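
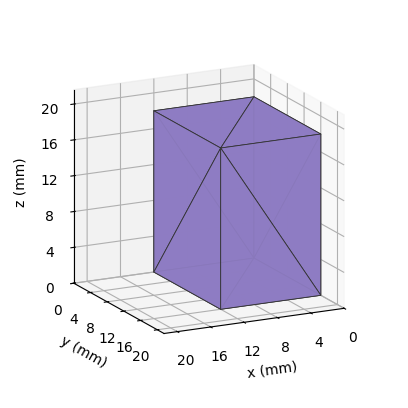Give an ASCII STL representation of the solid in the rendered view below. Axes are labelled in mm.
Reading the render: the shape is a rectangular box, roughly 12 × 16 mm footprint and 18 mm tall (dimensions read to the nearest mm from the axis ticks). For the STL, each face is triangulated and given an outward normal.

solid part
  facet normal 0.0000 0.0000 -1.0000
    outer loop
      vertex 12.0 16.0 0.0
      vertex 12.0 0.0 0.0
      vertex 0.0 0.0 0.0
    endloop
  endfacet
  facet normal 0.0000 0.0000 -1.0000
    outer loop
      vertex 0.0 16.0 0.0
      vertex 12.0 16.0 0.0
      vertex 0.0 0.0 0.0
    endloop
  endfacet
  facet normal 0.0000 0.0000 1.0000
    outer loop
      vertex 0.0 0.0 18.0
      vertex 12.0 0.0 18.0
      vertex 12.0 16.0 18.0
    endloop
  endfacet
  facet normal 0.0000 0.0000 1.0000
    outer loop
      vertex 0.0 0.0 18.0
      vertex 12.0 16.0 18.0
      vertex 0.0 16.0 18.0
    endloop
  endfacet
  facet normal 0.0000 -1.0000 0.0000
    outer loop
      vertex 0.0 0.0 0.0
      vertex 12.0 0.0 0.0
      vertex 12.0 0.0 18.0
    endloop
  endfacet
  facet normal 0.0000 -1.0000 0.0000
    outer loop
      vertex 0.0 0.0 0.0
      vertex 12.0 0.0 18.0
      vertex 0.0 0.0 18.0
    endloop
  endfacet
  facet normal 0.0000 1.0000 0.0000
    outer loop
      vertex 12.0 16.0 18.0
      vertex 12.0 16.0 0.0
      vertex 0.0 16.0 0.0
    endloop
  endfacet
  facet normal 0.0000 1.0000 0.0000
    outer loop
      vertex 0.0 16.0 18.0
      vertex 12.0 16.0 18.0
      vertex 0.0 16.0 0.0
    endloop
  endfacet
  facet normal -1.0000 0.0000 0.0000
    outer loop
      vertex 0.0 16.0 18.0
      vertex 0.0 16.0 0.0
      vertex 0.0 0.0 0.0
    endloop
  endfacet
  facet normal -1.0000 0.0000 0.0000
    outer loop
      vertex 0.0 0.0 18.0
      vertex 0.0 16.0 18.0
      vertex 0.0 0.0 0.0
    endloop
  endfacet
  facet normal 1.0000 0.0000 0.0000
    outer loop
      vertex 12.0 0.0 0.0
      vertex 12.0 16.0 0.0
      vertex 12.0 16.0 18.0
    endloop
  endfacet
  facet normal 1.0000 0.0000 0.0000
    outer loop
      vertex 12.0 0.0 0.0
      vertex 12.0 16.0 18.0
      vertex 12.0 0.0 18.0
    endloop
  endfacet
endsolid part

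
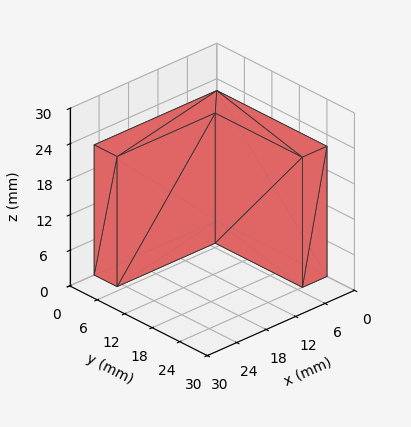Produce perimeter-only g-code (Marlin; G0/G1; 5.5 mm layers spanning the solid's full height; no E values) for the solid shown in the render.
Reading the render: the shape is an L-shaped prism: outer 25 × 24 mm, arm thicknesses ≈ 5 mm (horizontal) and 5 mm (vertical), extruded 22 mm in z (dimensions read to the nearest mm from the axis ticks). For the g-code, the solid's height is divided into equal slices at the stated Δz and each level perimeter traced with G1 moves after a G0 lift.

; perimeter-only toolpath
G21 ; units = mm
G90 ; absolute positioning
G28 ; home
; layer 1
G0 Z5.5
G0 X0.0 Y0.0
G1 X25.0 Y0.0
G1 X25.0 Y5.0
G1 X5.0 Y5.0
G1 X5.0 Y24.0
G1 X0.0 Y24.0
G1 X0.0 Y0.0
; layer 2
G0 Z11.0
G0 X0.0 Y0.0
G1 X25.0 Y0.0
G1 X25.0 Y5.0
G1 X5.0 Y5.0
G1 X5.0 Y24.0
G1 X0.0 Y24.0
G1 X0.0 Y0.0
; layer 3
G0 Z16.5
G0 X0.0 Y0.0
G1 X25.0 Y0.0
G1 X25.0 Y5.0
G1 X5.0 Y5.0
G1 X5.0 Y24.0
G1 X0.0 Y24.0
G1 X0.0 Y0.0
; layer 4
G0 Z22.0
G0 X0.0 Y0.0
G1 X25.0 Y0.0
G1 X25.0 Y5.0
G1 X5.0 Y5.0
G1 X5.0 Y24.0
G1 X0.0 Y24.0
G1 X0.0 Y0.0
M2 ; end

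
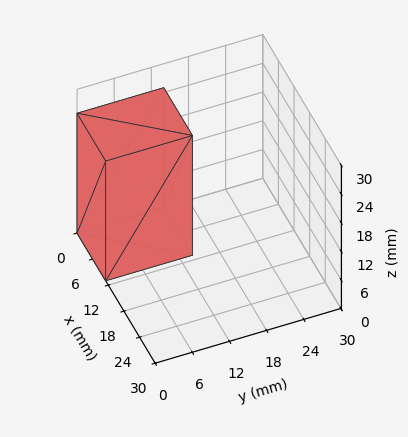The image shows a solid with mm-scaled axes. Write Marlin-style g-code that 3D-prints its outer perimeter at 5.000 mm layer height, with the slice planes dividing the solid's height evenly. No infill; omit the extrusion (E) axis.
Reading the render: the shape is a rectangular box, roughly 11 × 14 mm footprint and 25 mm tall (dimensions read to the nearest mm from the axis ticks). For the g-code, the solid's height is divided into equal slices at the stated Δz and each level perimeter traced with G1 moves after a G0 lift.

; perimeter-only toolpath
G21 ; units = mm
G90 ; absolute positioning
G28 ; home
; layer 1
G0 Z5.000
G0 X0.000 Y0.000
G1 X11.000 Y0.000
G1 X11.000 Y14.000
G1 X0.000 Y14.000
G1 X0.000 Y0.000
; layer 2
G0 Z10.000
G0 X0.000 Y0.000
G1 X11.000 Y0.000
G1 X11.000 Y14.000
G1 X0.000 Y14.000
G1 X0.000 Y0.000
; layer 3
G0 Z15.000
G0 X0.000 Y0.000
G1 X11.000 Y0.000
G1 X11.000 Y14.000
G1 X0.000 Y14.000
G1 X0.000 Y0.000
; layer 4
G0 Z20.000
G0 X0.000 Y0.000
G1 X11.000 Y0.000
G1 X11.000 Y14.000
G1 X0.000 Y14.000
G1 X0.000 Y0.000
; layer 5
G0 Z25.000
G0 X0.000 Y0.000
G1 X11.000 Y0.000
G1 X11.000 Y14.000
G1 X0.000 Y14.000
G1 X0.000 Y0.000
M2 ; end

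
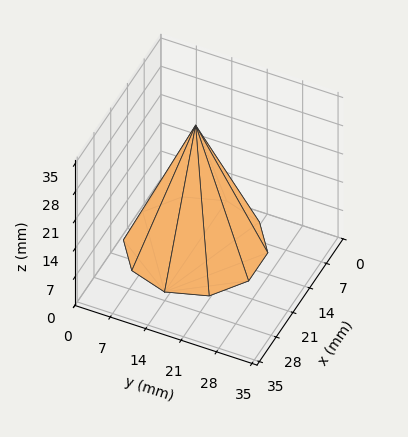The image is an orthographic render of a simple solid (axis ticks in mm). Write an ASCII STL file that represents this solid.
Reading the render: the shape is a regular 10-sided pyramid, base circumscribed radius ≈ 13 mm, apex at z ≈ 30 mm (dimensions read to the nearest mm from the axis ticks). For the STL, each face is triangulated and given an outward normal.

solid part
  facet normal 0.0000 0.0000 -1.0000
    outer loop
      vertex 17.017 25.364 0.000
      vertex 23.517 20.641 0.000
      vertex 26.000 13.000 0.000
    endloop
  endfacet
  facet normal 0.0000 0.0000 -1.0000
    outer loop
      vertex 8.983 25.364 0.000
      vertex 17.017 25.364 0.000
      vertex 26.000 13.000 0.000
    endloop
  endfacet
  facet normal 0.0000 0.0000 -1.0000
    outer loop
      vertex 2.483 20.641 0.000
      vertex 8.983 25.364 0.000
      vertex 26.000 13.000 0.000
    endloop
  endfacet
  facet normal 0.0000 0.0000 -1.0000
    outer loop
      vertex 0.000 13.000 0.000
      vertex 2.483 20.641 0.000
      vertex 26.000 13.000 0.000
    endloop
  endfacet
  facet normal 0.0000 0.0000 -1.0000
    outer loop
      vertex 2.483 5.359 0.000
      vertex 0.000 13.000 0.000
      vertex 26.000 13.000 0.000
    endloop
  endfacet
  facet normal 0.0000 0.0000 -1.0000
    outer loop
      vertex 8.983 0.636 0.000
      vertex 2.483 5.359 0.000
      vertex 26.000 13.000 0.000
    endloop
  endfacet
  facet normal 0.0000 0.0000 -1.0000
    outer loop
      vertex 17.017 0.636 0.000
      vertex 8.983 0.636 0.000
      vertex 26.000 13.000 0.000
    endloop
  endfacet
  facet normal 0.0000 0.0000 -1.0000
    outer loop
      vertex 23.517 5.359 0.000
      vertex 17.017 0.636 0.000
      vertex 26.000 13.000 0.000
    endloop
  endfacet
  facet normal 0.8793 0.2857 0.3810
    outer loop
      vertex 26.000 13.000 0.000
      vertex 23.517 20.641 0.000
      vertex 13.000 13.000 30.000
    endloop
  endfacet
  facet normal 0.5435 0.7480 0.3810
    outer loop
      vertex 23.517 20.641 0.000
      vertex 17.017 25.364 0.000
      vertex 13.000 13.000 30.000
    endloop
  endfacet
  facet normal 0.0000 0.9246 0.3810
    outer loop
      vertex 17.017 25.364 0.000
      vertex 8.983 25.364 0.000
      vertex 13.000 13.000 30.000
    endloop
  endfacet
  facet normal -0.5435 0.7480 0.3810
    outer loop
      vertex 8.983 25.364 0.000
      vertex 2.483 20.641 0.000
      vertex 13.000 13.000 30.000
    endloop
  endfacet
  facet normal -0.8793 0.2857 0.3810
    outer loop
      vertex 2.483 20.641 0.000
      vertex 0.000 13.000 0.000
      vertex 13.000 13.000 30.000
    endloop
  endfacet
  facet normal -0.8793 -0.2857 0.3810
    outer loop
      vertex 0.000 13.000 0.000
      vertex 2.483 5.359 0.000
      vertex 13.000 13.000 30.000
    endloop
  endfacet
  facet normal -0.5435 -0.7480 0.3810
    outer loop
      vertex 2.483 5.359 0.000
      vertex 8.983 0.636 0.000
      vertex 13.000 13.000 30.000
    endloop
  endfacet
  facet normal 0.0000 -0.9246 0.3810
    outer loop
      vertex 8.983 0.636 0.000
      vertex 17.017 0.636 0.000
      vertex 13.000 13.000 30.000
    endloop
  endfacet
  facet normal 0.5435 -0.7480 0.3810
    outer loop
      vertex 17.017 0.636 0.000
      vertex 23.517 5.359 0.000
      vertex 13.000 13.000 30.000
    endloop
  endfacet
  facet normal 0.8793 -0.2857 0.3810
    outer loop
      vertex 23.517 5.359 0.000
      vertex 26.000 13.000 0.000
      vertex 13.000 13.000 30.000
    endloop
  endfacet
endsolid part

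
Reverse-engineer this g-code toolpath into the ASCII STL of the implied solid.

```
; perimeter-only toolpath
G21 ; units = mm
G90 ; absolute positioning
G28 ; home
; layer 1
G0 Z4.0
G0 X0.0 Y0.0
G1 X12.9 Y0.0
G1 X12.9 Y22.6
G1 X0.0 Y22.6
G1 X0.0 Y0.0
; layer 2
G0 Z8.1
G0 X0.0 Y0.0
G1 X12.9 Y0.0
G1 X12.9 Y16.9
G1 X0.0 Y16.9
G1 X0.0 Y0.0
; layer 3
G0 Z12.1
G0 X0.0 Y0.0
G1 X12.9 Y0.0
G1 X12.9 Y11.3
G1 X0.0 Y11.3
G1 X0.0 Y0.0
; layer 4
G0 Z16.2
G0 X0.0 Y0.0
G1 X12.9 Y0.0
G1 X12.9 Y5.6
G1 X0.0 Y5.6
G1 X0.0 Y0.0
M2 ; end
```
solid part
  facet normal 0.0000 0.0000 -1.0000
    outer loop
      vertex 12.9 28.2 0.0
      vertex 12.9 0.0 0.0
      vertex 0.0 0.0 0.0
    endloop
  endfacet
  facet normal 0.0000 0.0000 -1.0000
    outer loop
      vertex 0.0 28.2 0.0
      vertex 12.9 28.2 0.0
      vertex 0.0 0.0 0.0
    endloop
  endfacet
  facet normal 0.0000 -1.0000 0.0000
    outer loop
      vertex 0.0 0.0 0.0
      vertex 12.9 0.0 0.0
      vertex 12.9 0.0 20.2
    endloop
  endfacet
  facet normal 0.0000 -1.0000 0.0000
    outer loop
      vertex 0.0 0.0 0.0
      vertex 12.9 0.0 20.2
      vertex 0.0 0.0 20.2
    endloop
  endfacet
  facet normal 0.0000 0.5823 0.8130
    outer loop
      vertex 0.0 0.0 20.2
      vertex 12.9 0.0 20.2
      vertex 12.9 28.2 0.0
    endloop
  endfacet
  facet normal 0.0000 0.5823 0.8130
    outer loop
      vertex 0.0 0.0 20.2
      vertex 12.9 28.2 0.0
      vertex 0.0 28.2 0.0
    endloop
  endfacet
  facet normal -1.0000 0.0000 0.0000
    outer loop
      vertex 0.0 0.0 20.2
      vertex 0.0 28.2 0.0
      vertex 0.0 0.0 0.0
    endloop
  endfacet
  facet normal 1.0000 0.0000 0.0000
    outer loop
      vertex 12.9 0.0 0.0
      vertex 12.9 28.2 0.0
      vertex 12.9 0.0 20.2
    endloop
  endfacet
endsolid part

The G0 Z moves step by Δz≈4.0 mm. The G1 loops shrink linearly with z, so the solid tapers from its base footprint up to z≈20.2. Closing with a flat bottom cap and the tapered top and triangulating gives 8 facets — a wedge (ramp): 12.9 × 28.2 mm base, rising to 20.2 mm along the y=0 edge and sloping linearly to z=0 at y=28.2.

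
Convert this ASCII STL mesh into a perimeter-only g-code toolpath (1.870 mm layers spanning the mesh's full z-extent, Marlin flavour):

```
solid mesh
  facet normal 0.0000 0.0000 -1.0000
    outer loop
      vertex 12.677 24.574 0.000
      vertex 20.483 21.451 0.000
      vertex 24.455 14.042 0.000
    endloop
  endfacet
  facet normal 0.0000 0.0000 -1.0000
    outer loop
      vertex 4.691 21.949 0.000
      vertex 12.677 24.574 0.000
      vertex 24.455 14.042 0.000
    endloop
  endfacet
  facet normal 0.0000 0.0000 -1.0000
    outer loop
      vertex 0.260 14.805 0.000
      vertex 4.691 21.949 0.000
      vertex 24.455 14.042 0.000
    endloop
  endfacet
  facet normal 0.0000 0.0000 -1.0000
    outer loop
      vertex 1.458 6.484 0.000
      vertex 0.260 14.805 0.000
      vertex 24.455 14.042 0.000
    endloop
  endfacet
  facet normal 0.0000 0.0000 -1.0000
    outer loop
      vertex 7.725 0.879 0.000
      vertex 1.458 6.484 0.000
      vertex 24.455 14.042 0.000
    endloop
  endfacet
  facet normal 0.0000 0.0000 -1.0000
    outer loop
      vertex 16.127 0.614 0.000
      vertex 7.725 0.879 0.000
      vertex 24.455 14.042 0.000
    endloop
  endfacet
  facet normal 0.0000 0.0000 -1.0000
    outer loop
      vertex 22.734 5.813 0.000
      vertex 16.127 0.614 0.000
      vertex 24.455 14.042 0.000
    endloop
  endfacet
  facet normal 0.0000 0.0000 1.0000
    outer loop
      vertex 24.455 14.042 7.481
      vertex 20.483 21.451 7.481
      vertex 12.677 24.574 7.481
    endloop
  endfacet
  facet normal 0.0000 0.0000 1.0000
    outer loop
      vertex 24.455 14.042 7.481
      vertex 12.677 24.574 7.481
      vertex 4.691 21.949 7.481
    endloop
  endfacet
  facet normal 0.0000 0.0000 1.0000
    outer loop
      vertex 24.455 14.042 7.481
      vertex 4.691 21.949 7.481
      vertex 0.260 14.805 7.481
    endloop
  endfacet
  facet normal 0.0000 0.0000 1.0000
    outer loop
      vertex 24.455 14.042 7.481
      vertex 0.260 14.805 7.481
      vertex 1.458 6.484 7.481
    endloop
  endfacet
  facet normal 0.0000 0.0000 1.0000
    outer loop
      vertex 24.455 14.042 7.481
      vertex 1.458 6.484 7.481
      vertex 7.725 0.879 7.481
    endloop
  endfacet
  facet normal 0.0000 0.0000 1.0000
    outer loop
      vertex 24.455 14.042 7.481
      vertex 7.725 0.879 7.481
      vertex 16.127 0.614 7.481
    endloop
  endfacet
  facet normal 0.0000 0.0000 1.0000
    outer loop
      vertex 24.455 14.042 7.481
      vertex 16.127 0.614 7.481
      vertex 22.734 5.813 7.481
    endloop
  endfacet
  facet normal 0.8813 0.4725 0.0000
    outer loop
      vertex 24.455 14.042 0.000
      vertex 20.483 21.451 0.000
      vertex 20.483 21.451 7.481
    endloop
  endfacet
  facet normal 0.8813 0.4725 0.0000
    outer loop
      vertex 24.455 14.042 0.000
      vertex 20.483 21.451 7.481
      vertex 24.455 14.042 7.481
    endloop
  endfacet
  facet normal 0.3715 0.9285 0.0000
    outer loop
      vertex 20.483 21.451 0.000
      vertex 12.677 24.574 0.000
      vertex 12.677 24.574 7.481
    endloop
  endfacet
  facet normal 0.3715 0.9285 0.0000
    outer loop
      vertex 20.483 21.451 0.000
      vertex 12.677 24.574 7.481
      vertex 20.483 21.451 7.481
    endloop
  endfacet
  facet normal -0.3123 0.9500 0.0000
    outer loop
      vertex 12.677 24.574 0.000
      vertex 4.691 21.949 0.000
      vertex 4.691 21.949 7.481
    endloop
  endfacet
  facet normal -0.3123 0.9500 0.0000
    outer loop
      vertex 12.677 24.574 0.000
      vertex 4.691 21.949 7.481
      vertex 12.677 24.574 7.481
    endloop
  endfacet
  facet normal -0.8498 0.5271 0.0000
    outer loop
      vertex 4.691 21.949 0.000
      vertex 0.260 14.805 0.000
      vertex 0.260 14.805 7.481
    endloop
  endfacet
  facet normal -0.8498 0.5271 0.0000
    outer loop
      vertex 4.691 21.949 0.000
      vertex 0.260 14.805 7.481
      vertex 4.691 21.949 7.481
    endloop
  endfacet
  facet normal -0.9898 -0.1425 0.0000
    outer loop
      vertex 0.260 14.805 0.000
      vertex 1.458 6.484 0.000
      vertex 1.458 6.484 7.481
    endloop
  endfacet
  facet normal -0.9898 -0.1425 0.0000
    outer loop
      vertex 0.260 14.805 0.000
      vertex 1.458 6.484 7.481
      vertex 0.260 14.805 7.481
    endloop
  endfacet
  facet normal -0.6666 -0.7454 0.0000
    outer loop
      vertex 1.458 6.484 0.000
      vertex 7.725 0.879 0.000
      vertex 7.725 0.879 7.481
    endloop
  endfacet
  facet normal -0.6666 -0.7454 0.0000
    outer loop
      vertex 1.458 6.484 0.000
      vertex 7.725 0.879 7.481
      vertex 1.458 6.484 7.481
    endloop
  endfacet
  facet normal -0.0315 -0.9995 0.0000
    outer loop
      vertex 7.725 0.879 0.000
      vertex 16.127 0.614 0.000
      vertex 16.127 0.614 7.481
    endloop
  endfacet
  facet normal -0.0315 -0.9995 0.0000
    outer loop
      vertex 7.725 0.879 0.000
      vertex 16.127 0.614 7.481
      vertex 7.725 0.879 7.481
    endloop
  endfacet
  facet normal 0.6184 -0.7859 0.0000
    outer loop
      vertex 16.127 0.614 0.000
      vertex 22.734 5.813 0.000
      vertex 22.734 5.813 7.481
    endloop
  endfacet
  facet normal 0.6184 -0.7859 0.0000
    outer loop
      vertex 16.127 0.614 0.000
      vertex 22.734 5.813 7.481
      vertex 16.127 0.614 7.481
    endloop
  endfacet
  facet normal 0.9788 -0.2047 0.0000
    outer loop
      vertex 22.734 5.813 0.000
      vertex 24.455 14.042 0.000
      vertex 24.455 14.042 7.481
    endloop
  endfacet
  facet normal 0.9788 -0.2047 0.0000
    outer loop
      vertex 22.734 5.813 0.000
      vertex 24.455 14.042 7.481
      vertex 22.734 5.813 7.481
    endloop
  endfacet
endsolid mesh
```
; perimeter-only toolpath
G21 ; units = mm
G90 ; absolute positioning
G28 ; home
; layer 1
G0 Z1.870
G0 X24.455 Y14.042
G1 X20.483 Y21.451
G1 X12.677 Y24.574
G1 X4.691 Y21.949
G1 X0.260 Y14.805
G1 X1.458 Y6.484
G1 X7.725 Y0.879
G1 X16.127 Y0.614
G1 X22.734 Y5.813
G1 X24.455 Y14.042
; layer 2
G0 Z3.740
G0 X24.455 Y14.042
G1 X20.483 Y21.451
G1 X12.677 Y24.574
G1 X4.691 Y21.949
G1 X0.260 Y14.805
G1 X1.458 Y6.484
G1 X7.725 Y0.879
G1 X16.127 Y0.614
G1 X22.734 Y5.813
G1 X24.455 Y14.042
; layer 3
G0 Z5.611
G0 X24.455 Y14.042
G1 X20.483 Y21.451
G1 X12.677 Y24.574
G1 X4.691 Y21.949
G1 X0.260 Y14.805
G1 X1.458 Y6.484
G1 X7.725 Y0.879
G1 X16.127 Y0.614
G1 X22.734 Y5.813
G1 X24.455 Y14.042
; layer 4
G0 Z7.481
G0 X24.455 Y14.042
G1 X20.483 Y21.451
G1 X12.677 Y24.574
G1 X4.691 Y21.949
G1 X0.260 Y14.805
G1 X1.458 Y6.484
G1 X7.725 Y0.879
G1 X16.127 Y0.614
G1 X22.734 Y5.813
G1 X24.455 Y14.042
M2 ; end

The solid is a regular 9-sided prism (a cylinder approximated with 9 flat sides), circumscribed radius ≈ 12.3 mm, height ≈ 7.48 mm. Slicing at Δz = 1.870 mm — 4 equal slices spanning the solid's height, so layer i sits at z = i·h/4 — gives 4 non-empty perimeters. Each is a 9-segment closed polygon; G0 lifts to the layer z and rapids to the start vertex, then G1 traces the edges.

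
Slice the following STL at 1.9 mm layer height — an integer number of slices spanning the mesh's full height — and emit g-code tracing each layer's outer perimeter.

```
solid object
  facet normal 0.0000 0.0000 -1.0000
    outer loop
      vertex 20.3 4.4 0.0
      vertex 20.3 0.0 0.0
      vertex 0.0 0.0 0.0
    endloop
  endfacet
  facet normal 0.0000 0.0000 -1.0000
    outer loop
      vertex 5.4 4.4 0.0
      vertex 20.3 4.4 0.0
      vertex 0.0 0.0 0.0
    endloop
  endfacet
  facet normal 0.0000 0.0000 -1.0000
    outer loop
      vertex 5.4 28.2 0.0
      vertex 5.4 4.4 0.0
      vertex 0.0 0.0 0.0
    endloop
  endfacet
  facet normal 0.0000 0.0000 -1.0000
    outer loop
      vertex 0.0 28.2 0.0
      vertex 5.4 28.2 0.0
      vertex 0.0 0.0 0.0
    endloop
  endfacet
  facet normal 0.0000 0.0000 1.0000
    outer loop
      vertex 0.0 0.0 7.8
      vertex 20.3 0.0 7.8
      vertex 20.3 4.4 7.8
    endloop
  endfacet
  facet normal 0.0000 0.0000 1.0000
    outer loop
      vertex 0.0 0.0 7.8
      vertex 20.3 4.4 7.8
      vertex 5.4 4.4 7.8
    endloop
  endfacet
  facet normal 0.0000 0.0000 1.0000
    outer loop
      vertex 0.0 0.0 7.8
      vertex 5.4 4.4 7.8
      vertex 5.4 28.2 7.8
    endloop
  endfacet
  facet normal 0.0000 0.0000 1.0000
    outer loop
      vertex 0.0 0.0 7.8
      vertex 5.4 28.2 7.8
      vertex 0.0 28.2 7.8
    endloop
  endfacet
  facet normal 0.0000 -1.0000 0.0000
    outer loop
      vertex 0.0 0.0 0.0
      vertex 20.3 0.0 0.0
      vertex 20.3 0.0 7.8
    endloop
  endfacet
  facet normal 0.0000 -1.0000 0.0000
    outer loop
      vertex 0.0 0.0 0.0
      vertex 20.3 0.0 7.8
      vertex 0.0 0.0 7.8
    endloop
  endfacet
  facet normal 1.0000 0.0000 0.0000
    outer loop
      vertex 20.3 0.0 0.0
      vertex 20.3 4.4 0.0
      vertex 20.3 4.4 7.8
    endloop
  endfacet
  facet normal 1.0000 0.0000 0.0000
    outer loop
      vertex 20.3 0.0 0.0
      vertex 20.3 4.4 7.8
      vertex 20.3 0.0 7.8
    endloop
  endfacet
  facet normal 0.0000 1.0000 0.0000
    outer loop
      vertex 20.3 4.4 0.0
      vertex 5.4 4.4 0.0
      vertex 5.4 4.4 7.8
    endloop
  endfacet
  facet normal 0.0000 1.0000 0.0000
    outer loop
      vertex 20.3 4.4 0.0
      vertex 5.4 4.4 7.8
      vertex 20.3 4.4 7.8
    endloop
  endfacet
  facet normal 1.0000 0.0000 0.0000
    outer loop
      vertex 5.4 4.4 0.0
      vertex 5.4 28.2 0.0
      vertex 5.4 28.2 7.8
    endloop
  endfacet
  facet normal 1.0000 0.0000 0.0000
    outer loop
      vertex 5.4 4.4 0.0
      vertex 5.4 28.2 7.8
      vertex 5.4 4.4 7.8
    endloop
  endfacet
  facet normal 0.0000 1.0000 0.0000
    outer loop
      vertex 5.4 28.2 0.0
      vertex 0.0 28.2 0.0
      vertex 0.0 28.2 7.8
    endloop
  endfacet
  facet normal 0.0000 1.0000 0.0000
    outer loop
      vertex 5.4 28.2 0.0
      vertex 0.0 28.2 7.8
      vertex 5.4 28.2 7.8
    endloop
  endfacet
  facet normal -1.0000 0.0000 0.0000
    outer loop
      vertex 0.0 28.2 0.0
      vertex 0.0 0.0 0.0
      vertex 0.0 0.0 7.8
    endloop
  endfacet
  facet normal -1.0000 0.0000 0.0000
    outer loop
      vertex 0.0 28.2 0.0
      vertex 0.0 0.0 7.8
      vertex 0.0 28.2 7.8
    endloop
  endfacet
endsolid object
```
; perimeter-only toolpath
G21 ; units = mm
G90 ; absolute positioning
G28 ; home
; layer 1
G0 Z1.9
G0 X0.0 Y0.0
G1 X20.3 Y0.0
G1 X20.3 Y4.4
G1 X5.4 Y4.4
G1 X5.4 Y28.2
G1 X0.0 Y28.2
G1 X0.0 Y0.0
; layer 2
G0 Z3.9
G0 X0.0 Y0.0
G1 X20.3 Y0.0
G1 X20.3 Y4.4
G1 X5.4 Y4.4
G1 X5.4 Y28.2
G1 X0.0 Y28.2
G1 X0.0 Y0.0
; layer 3
G0 Z5.8
G0 X0.0 Y0.0
G1 X20.3 Y0.0
G1 X20.3 Y4.4
G1 X5.4 Y4.4
G1 X5.4 Y28.2
G1 X0.0 Y28.2
G1 X0.0 Y0.0
; layer 4
G0 Z7.8
G0 X0.0 Y0.0
G1 X20.3 Y0.0
G1 X20.3 Y4.4
G1 X5.4 Y4.4
G1 X5.4 Y28.2
G1 X0.0 Y28.2
G1 X0.0 Y0.0
M2 ; end

The solid is an L-shaped prism: outer 20.3 × 28.2 mm, arm thicknesses ≈ 4.4 mm (horizontal) and 5.4 mm (vertical), extruded 7.8 mm in z. Slicing at Δz = 1.9 mm — 4 equal slices spanning the solid's height, so layer i sits at z = i·h/4 — gives 4 non-empty perimeters. Each is a 6-segment closed polygon; G0 lifts to the layer z and rapids to the start vertex, then G1 traces the edges.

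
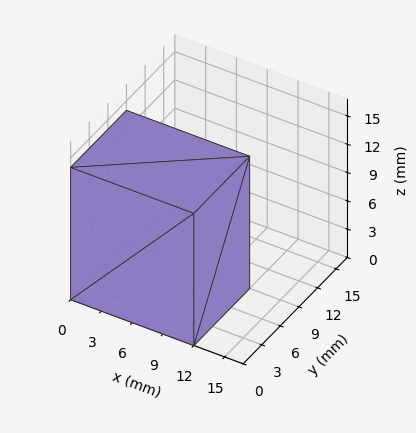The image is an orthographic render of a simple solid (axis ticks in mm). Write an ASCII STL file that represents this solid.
Reading the render: the shape is a rectangular box, roughly 12 × 9 mm footprint and 14 mm tall (dimensions read to the nearest mm from the axis ticks). For the STL, each face is triangulated and given an outward normal.

solid part
  facet normal 0.0000 0.0000 -1.0000
    outer loop
      vertex 12.000 9.000 0.000
      vertex 12.000 0.000 0.000
      vertex 0.000 0.000 0.000
    endloop
  endfacet
  facet normal 0.0000 0.0000 -1.0000
    outer loop
      vertex 0.000 9.000 0.000
      vertex 12.000 9.000 0.000
      vertex 0.000 0.000 0.000
    endloop
  endfacet
  facet normal 0.0000 0.0000 1.0000
    outer loop
      vertex 0.000 0.000 14.000
      vertex 12.000 0.000 14.000
      vertex 12.000 9.000 14.000
    endloop
  endfacet
  facet normal 0.0000 0.0000 1.0000
    outer loop
      vertex 0.000 0.000 14.000
      vertex 12.000 9.000 14.000
      vertex 0.000 9.000 14.000
    endloop
  endfacet
  facet normal 0.0000 -1.0000 0.0000
    outer loop
      vertex 0.000 0.000 0.000
      vertex 12.000 0.000 0.000
      vertex 12.000 0.000 14.000
    endloop
  endfacet
  facet normal 0.0000 -1.0000 0.0000
    outer loop
      vertex 0.000 0.000 0.000
      vertex 12.000 0.000 14.000
      vertex 0.000 0.000 14.000
    endloop
  endfacet
  facet normal 0.0000 1.0000 0.0000
    outer loop
      vertex 12.000 9.000 14.000
      vertex 12.000 9.000 0.000
      vertex 0.000 9.000 0.000
    endloop
  endfacet
  facet normal 0.0000 1.0000 0.0000
    outer loop
      vertex 0.000 9.000 14.000
      vertex 12.000 9.000 14.000
      vertex 0.000 9.000 0.000
    endloop
  endfacet
  facet normal -1.0000 0.0000 0.0000
    outer loop
      vertex 0.000 9.000 14.000
      vertex 0.000 9.000 0.000
      vertex 0.000 0.000 0.000
    endloop
  endfacet
  facet normal -1.0000 0.0000 0.0000
    outer loop
      vertex 0.000 0.000 14.000
      vertex 0.000 9.000 14.000
      vertex 0.000 0.000 0.000
    endloop
  endfacet
  facet normal 1.0000 0.0000 0.0000
    outer loop
      vertex 12.000 0.000 0.000
      vertex 12.000 9.000 0.000
      vertex 12.000 9.000 14.000
    endloop
  endfacet
  facet normal 1.0000 0.0000 0.0000
    outer loop
      vertex 12.000 0.000 0.000
      vertex 12.000 9.000 14.000
      vertex 12.000 0.000 14.000
    endloop
  endfacet
endsolid part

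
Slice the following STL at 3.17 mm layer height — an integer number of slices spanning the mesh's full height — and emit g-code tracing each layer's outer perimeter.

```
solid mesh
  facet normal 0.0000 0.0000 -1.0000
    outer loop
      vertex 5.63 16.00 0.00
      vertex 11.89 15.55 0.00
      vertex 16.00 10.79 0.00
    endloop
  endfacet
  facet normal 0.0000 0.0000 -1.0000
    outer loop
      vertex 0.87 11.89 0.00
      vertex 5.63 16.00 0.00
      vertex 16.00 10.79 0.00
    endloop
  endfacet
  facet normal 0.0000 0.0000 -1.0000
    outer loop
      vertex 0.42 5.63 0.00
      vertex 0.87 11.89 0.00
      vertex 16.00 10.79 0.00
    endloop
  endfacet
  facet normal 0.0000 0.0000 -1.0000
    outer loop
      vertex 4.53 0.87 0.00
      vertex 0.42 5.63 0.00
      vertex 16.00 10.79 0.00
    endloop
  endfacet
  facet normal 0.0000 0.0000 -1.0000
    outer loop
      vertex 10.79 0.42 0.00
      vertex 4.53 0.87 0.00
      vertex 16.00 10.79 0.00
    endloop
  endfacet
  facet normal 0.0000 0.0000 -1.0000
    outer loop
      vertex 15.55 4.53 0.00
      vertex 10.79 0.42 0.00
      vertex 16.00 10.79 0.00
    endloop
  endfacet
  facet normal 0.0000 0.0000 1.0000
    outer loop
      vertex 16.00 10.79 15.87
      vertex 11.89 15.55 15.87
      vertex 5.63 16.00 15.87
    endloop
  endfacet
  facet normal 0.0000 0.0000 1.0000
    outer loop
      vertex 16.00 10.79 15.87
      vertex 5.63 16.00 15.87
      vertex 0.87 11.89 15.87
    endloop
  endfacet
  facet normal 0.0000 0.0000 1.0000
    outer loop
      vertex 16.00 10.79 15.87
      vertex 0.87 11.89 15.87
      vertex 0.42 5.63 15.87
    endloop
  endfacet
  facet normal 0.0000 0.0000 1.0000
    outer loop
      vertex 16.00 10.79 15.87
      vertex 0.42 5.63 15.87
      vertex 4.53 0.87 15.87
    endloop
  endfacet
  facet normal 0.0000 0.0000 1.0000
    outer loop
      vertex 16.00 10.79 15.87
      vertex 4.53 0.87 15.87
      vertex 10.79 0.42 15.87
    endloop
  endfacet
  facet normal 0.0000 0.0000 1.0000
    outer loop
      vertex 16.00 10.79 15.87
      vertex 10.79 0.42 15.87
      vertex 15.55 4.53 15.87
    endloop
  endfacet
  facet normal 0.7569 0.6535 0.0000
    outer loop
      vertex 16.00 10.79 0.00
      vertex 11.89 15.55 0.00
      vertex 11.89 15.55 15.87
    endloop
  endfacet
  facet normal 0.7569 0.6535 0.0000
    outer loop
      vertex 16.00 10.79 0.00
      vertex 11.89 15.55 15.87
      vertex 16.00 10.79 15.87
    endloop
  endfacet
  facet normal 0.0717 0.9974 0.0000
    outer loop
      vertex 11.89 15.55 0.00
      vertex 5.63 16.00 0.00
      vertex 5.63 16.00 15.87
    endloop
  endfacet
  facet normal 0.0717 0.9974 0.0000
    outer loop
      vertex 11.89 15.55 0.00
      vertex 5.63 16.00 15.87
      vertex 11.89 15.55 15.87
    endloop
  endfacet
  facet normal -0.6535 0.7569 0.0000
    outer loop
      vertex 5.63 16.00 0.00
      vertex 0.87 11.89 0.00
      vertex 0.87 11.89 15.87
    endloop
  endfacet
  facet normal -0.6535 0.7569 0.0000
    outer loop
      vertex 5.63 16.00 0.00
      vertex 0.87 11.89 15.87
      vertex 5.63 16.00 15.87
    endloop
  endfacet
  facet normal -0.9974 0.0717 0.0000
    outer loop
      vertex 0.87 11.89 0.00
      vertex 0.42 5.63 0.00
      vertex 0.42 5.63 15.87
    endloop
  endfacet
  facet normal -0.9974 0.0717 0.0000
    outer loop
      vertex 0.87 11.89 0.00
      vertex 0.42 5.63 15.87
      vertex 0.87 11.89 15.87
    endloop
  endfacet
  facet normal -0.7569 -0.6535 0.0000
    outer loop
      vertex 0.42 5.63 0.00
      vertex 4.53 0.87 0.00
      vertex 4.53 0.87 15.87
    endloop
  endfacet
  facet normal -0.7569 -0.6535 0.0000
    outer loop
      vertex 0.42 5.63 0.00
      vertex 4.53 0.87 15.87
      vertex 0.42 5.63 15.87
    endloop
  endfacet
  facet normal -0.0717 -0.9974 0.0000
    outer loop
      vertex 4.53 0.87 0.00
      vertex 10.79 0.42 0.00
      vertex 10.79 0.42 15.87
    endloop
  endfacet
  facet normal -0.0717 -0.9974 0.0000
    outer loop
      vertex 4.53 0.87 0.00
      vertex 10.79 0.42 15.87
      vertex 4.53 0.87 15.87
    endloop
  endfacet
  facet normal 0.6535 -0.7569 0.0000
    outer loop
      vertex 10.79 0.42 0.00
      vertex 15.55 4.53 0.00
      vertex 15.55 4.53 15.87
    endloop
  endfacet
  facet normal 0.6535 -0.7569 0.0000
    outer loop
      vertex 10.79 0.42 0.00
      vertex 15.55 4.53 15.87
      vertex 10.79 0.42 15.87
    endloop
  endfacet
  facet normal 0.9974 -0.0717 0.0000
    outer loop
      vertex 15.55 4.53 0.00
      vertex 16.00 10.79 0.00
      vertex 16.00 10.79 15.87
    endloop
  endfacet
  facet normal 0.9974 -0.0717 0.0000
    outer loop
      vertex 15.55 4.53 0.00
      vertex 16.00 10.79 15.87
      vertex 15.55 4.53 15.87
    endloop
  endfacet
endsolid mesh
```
; perimeter-only toolpath
G21 ; units = mm
G90 ; absolute positioning
G28 ; home
; layer 1
G0 Z3.17
G0 X16.00 Y10.79
G1 X11.89 Y15.55
G1 X5.63 Y16.00
G1 X0.87 Y11.89
G1 X0.42 Y5.63
G1 X4.53 Y0.87
G1 X10.79 Y0.42
G1 X15.55 Y4.53
G1 X16.00 Y10.79
; layer 2
G0 Z6.35
G0 X16.00 Y10.79
G1 X11.89 Y15.55
G1 X5.63 Y16.00
G1 X0.87 Y11.89
G1 X0.42 Y5.63
G1 X4.53 Y0.87
G1 X10.79 Y0.42
G1 X15.55 Y4.53
G1 X16.00 Y10.79
; layer 3
G0 Z9.52
G0 X16.00 Y10.79
G1 X11.89 Y15.55
G1 X5.63 Y16.00
G1 X0.87 Y11.89
G1 X0.42 Y5.63
G1 X4.53 Y0.87
G1 X10.79 Y0.42
G1 X15.55 Y4.53
G1 X16.00 Y10.79
; layer 4
G0 Z12.70
G0 X16.00 Y10.79
G1 X11.89 Y15.55
G1 X5.63 Y16.00
G1 X0.87 Y11.89
G1 X0.42 Y5.63
G1 X4.53 Y0.87
G1 X10.79 Y0.42
G1 X15.55 Y4.53
G1 X16.00 Y10.79
; layer 5
G0 Z15.87
G0 X16.00 Y10.79
G1 X11.89 Y15.55
G1 X5.63 Y16.00
G1 X0.87 Y11.89
G1 X0.42 Y5.63
G1 X4.53 Y0.87
G1 X10.79 Y0.42
G1 X15.55 Y4.53
G1 X16.00 Y10.79
M2 ; end

The solid is a regular 8-sided prism (a cylinder approximated with 8 flat sides), circumscribed radius ≈ 8.21 mm, height ≈ 15.9 mm. Slicing at Δz = 3.17 mm — 5 equal slices spanning the solid's height, so layer i sits at z = i·h/5 — gives 5 non-empty perimeters. Each is a 8-segment closed polygon; G0 lifts to the layer z and rapids to the start vertex, then G1 traces the edges.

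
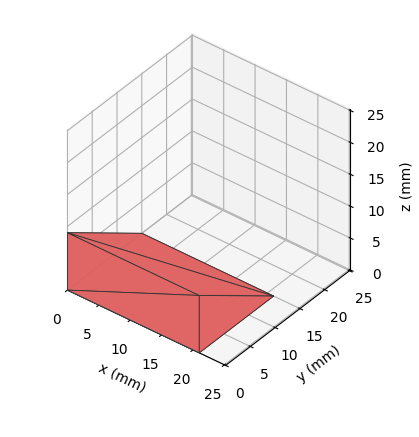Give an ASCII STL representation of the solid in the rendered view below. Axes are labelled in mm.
Reading the render: the shape is a wedge (ramp): 21 × 15 mm base, rising to 9 mm along the y=0 edge and sloping linearly to z=0 at y=15 (dimensions read to the nearest mm from the axis ticks). For the STL, each face is triangulated and given an outward normal.

solid part
  facet normal 0.0000 0.0000 -1.0000
    outer loop
      vertex 21.000 15.000 0.000
      vertex 21.000 0.000 0.000
      vertex 0.000 0.000 0.000
    endloop
  endfacet
  facet normal 0.0000 0.0000 -1.0000
    outer loop
      vertex 0.000 15.000 0.000
      vertex 21.000 15.000 0.000
      vertex 0.000 0.000 0.000
    endloop
  endfacet
  facet normal 0.0000 -1.0000 0.0000
    outer loop
      vertex 0.000 0.000 0.000
      vertex 21.000 0.000 0.000
      vertex 21.000 0.000 9.000
    endloop
  endfacet
  facet normal 0.0000 -1.0000 0.0000
    outer loop
      vertex 0.000 0.000 0.000
      vertex 21.000 0.000 9.000
      vertex 0.000 0.000 9.000
    endloop
  endfacet
  facet normal 0.0000 0.5145 0.8575
    outer loop
      vertex 0.000 0.000 9.000
      vertex 21.000 0.000 9.000
      vertex 21.000 15.000 0.000
    endloop
  endfacet
  facet normal 0.0000 0.5145 0.8575
    outer loop
      vertex 0.000 0.000 9.000
      vertex 21.000 15.000 0.000
      vertex 0.000 15.000 0.000
    endloop
  endfacet
  facet normal -1.0000 0.0000 0.0000
    outer loop
      vertex 0.000 0.000 9.000
      vertex 0.000 15.000 0.000
      vertex 0.000 0.000 0.000
    endloop
  endfacet
  facet normal 1.0000 0.0000 0.0000
    outer loop
      vertex 21.000 0.000 0.000
      vertex 21.000 15.000 0.000
      vertex 21.000 0.000 9.000
    endloop
  endfacet
endsolid part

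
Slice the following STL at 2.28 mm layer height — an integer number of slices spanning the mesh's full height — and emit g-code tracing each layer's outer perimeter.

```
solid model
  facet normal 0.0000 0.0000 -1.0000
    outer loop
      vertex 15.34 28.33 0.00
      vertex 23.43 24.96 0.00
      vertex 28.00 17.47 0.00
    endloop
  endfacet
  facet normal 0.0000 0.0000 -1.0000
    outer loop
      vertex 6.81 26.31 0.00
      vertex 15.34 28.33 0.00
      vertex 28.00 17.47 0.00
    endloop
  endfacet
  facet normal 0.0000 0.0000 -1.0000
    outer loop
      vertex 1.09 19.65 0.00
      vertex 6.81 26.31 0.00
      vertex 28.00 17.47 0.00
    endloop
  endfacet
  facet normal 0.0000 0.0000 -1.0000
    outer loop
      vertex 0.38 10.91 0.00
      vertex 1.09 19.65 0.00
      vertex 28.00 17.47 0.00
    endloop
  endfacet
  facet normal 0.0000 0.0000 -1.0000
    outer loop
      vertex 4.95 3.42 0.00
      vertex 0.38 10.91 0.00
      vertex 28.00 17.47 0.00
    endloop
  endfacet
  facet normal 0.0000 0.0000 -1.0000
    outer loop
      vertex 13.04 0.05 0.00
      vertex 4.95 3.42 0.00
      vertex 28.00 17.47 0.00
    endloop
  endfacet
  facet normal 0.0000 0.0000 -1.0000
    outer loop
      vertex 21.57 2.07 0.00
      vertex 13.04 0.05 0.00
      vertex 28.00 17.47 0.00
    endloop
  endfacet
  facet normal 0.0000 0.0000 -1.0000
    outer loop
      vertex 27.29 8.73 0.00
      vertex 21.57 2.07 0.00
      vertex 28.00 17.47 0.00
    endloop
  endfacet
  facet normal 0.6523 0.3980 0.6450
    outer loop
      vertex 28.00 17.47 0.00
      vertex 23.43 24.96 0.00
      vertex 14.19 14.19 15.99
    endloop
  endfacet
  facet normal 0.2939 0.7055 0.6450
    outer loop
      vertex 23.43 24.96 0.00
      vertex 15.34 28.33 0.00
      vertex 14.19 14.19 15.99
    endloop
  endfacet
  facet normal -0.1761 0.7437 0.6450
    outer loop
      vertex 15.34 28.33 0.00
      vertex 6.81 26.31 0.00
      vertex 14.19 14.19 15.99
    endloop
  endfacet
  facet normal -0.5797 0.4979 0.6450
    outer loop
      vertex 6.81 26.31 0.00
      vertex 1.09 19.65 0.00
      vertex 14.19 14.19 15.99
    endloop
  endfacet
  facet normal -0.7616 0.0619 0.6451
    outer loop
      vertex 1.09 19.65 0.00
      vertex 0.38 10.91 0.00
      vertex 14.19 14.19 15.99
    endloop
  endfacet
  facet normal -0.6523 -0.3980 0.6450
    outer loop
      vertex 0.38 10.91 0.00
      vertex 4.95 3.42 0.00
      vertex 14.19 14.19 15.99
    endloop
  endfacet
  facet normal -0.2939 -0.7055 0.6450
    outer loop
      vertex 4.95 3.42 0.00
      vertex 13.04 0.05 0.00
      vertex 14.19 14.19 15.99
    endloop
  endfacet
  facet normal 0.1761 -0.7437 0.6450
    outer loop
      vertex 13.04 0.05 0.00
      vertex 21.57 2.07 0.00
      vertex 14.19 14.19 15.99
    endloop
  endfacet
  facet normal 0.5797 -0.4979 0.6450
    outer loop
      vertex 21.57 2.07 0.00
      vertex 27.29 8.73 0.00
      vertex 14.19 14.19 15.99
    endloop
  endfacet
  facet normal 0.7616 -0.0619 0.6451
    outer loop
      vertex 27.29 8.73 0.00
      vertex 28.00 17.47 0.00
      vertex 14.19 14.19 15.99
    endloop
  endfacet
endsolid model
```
; perimeter-only toolpath
G21 ; units = mm
G90 ; absolute positioning
G28 ; home
; layer 1
G0 Z2.28
G0 X26.03 Y17.00
G1 X22.11 Y23.42
G1 X15.18 Y26.31
G1 X7.86 Y24.58
G1 X2.96 Y18.87
G1 X2.35 Y11.38
G1 X6.27 Y4.96
G1 X13.20 Y2.07
G1 X20.52 Y3.80
G1 X25.42 Y9.51
G1 X26.03 Y17.00
; layer 2
G0 Z4.57
G0 X24.05 Y16.53
G1 X20.79 Y21.88
G1 X15.01 Y24.29
G1 X8.92 Y22.85
G1 X4.83 Y18.09
G1 X4.33 Y11.85
G1 X7.59 Y6.50
G1 X13.37 Y4.09
G1 X19.46 Y5.53
G1 X23.55 Y10.29
G1 X24.05 Y16.53
; layer 3
G0 Z6.85
G0 X22.08 Y16.06
G1 X19.47 Y20.34
G1 X14.85 Y22.27
G1 X9.97 Y21.12
G1 X6.70 Y17.31
G1 X6.30 Y12.32
G1 X8.91 Y8.04
G1 X13.53 Y6.11
G1 X18.41 Y7.26
G1 X21.68 Y11.07
G1 X22.08 Y16.06
; layer 4
G0 Z9.14
G0 X20.11 Y15.60
G1 X18.15 Y18.81
G1 X14.68 Y20.25
G1 X11.03 Y19.38
G1 X8.58 Y16.53
G1 X8.27 Y12.78
G1 X10.23 Y9.57
G1 X13.70 Y8.13
G1 X17.35 Y9.00
G1 X19.80 Y11.85
G1 X20.11 Y15.60
; layer 5
G0 Z11.42
G0 X18.14 Y15.13
G1 X16.83 Y17.27
G1 X14.52 Y18.23
G1 X12.08 Y17.65
G1 X10.45 Y15.75
G1 X10.24 Y13.25
G1 X11.55 Y11.11
G1 X13.86 Y10.15
G1 X16.30 Y10.73
G1 X17.93 Y12.63
G1 X18.14 Y15.13
; layer 6
G0 Z13.71
G0 X16.16 Y14.66
G1 X15.51 Y15.73
G1 X14.35 Y16.21
G1 X13.14 Y15.92
G1 X12.32 Y14.97
G1 X12.22 Y13.72
G1 X12.87 Y12.65
G1 X14.03 Y12.17
G1 X15.24 Y12.46
G1 X16.06 Y13.41
G1 X16.16 Y14.66
M2 ; end

The solid is a regular 10-sided pyramid, base circumscribed radius ≈ 14.2 mm, apex at z ≈ 16 mm. Slicing at Δz = 2.28 mm — 7 equal slices spanning the solid's height, so layer i sits at z = i·h/7 — gives 6 non-empty perimeters. Each is a 10-segment closed polygon; G0 lifts to the layer z and rapids to the start vertex, then G1 traces the edges. The cross-section shrinks linearly with z (the slice at the apex is degenerate and omitted).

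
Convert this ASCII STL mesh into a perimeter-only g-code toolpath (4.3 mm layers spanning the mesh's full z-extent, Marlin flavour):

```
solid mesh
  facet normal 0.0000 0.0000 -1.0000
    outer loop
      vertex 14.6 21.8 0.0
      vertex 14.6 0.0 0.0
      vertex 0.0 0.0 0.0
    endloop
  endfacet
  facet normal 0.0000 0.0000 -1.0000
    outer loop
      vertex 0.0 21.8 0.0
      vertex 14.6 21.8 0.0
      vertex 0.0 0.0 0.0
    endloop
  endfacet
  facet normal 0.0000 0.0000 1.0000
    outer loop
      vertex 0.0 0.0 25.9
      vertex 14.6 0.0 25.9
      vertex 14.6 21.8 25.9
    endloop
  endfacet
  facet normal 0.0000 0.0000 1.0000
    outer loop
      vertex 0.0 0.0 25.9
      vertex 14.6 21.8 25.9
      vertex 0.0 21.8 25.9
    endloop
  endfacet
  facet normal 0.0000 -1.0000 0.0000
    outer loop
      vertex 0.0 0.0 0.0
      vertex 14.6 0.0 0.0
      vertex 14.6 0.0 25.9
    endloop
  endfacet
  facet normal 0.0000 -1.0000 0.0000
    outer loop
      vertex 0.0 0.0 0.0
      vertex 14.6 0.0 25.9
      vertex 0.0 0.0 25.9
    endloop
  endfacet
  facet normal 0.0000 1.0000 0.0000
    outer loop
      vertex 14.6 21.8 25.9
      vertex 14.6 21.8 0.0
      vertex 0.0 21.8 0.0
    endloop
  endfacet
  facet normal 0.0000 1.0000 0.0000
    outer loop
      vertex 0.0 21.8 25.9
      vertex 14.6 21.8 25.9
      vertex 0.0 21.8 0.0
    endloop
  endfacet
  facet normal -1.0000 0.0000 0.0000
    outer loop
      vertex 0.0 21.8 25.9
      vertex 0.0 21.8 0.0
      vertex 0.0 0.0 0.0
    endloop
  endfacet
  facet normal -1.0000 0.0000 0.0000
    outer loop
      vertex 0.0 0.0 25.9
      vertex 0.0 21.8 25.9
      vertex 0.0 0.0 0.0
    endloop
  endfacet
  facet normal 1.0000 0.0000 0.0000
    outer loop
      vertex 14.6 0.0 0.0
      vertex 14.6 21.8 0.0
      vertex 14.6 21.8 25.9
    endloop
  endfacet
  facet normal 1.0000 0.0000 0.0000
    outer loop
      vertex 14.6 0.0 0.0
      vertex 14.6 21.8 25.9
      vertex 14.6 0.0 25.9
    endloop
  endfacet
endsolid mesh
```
; perimeter-only toolpath
G21 ; units = mm
G90 ; absolute positioning
G28 ; home
; layer 1
G0 Z4.3
G0 X0.0 Y0.0
G1 X14.6 Y0.0
G1 X14.6 Y21.8
G1 X0.0 Y21.8
G1 X0.0 Y0.0
; layer 2
G0 Z8.6
G0 X0.0 Y0.0
G1 X14.6 Y0.0
G1 X14.6 Y21.8
G1 X0.0 Y21.8
G1 X0.0 Y0.0
; layer 3
G0 Z12.9
G0 X0.0 Y0.0
G1 X14.6 Y0.0
G1 X14.6 Y21.8
G1 X0.0 Y21.8
G1 X0.0 Y0.0
; layer 4
G0 Z17.3
G0 X0.0 Y0.0
G1 X14.6 Y0.0
G1 X14.6 Y21.8
G1 X0.0 Y21.8
G1 X0.0 Y0.0
; layer 5
G0 Z21.6
G0 X0.0 Y0.0
G1 X14.6 Y0.0
G1 X14.6 Y21.8
G1 X0.0 Y21.8
G1 X0.0 Y0.0
; layer 6
G0 Z25.9
G0 X0.0 Y0.0
G1 X14.6 Y0.0
G1 X14.6 Y21.8
G1 X0.0 Y21.8
G1 X0.0 Y0.0
M2 ; end

The solid is a rectangular box, roughly 14.6 × 21.8 mm footprint and 25.9 mm tall. Slicing at Δz = 4.3 mm — 6 equal slices spanning the solid's height, so layer i sits at z = i·h/6 — gives 6 non-empty perimeters. Each is a 4-segment closed polygon; G0 lifts to the layer z and rapids to the start vertex, then G1 traces the edges.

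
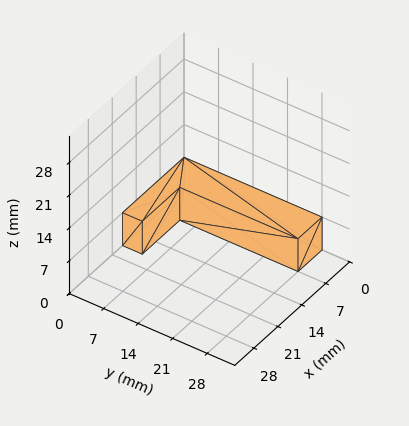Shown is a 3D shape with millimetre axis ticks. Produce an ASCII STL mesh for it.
Reading the render: the shape is an L-shaped prism: outer 18 × 28 mm, arm thicknesses ≈ 4 mm (horizontal) and 7 mm (vertical), extruded 7 mm in z (dimensions read to the nearest mm from the axis ticks). For the STL, each face is triangulated and given an outward normal.

solid part
  facet normal 0.0000 0.0000 -1.0000
    outer loop
      vertex 18.0 4.0 0.0
      vertex 18.0 0.0 0.0
      vertex 0.0 0.0 0.0
    endloop
  endfacet
  facet normal 0.0000 0.0000 -1.0000
    outer loop
      vertex 7.0 4.0 0.0
      vertex 18.0 4.0 0.0
      vertex 0.0 0.0 0.0
    endloop
  endfacet
  facet normal 0.0000 0.0000 -1.0000
    outer loop
      vertex 7.0 28.0 0.0
      vertex 7.0 4.0 0.0
      vertex 0.0 0.0 0.0
    endloop
  endfacet
  facet normal 0.0000 0.0000 -1.0000
    outer loop
      vertex 0.0 28.0 0.0
      vertex 7.0 28.0 0.0
      vertex 0.0 0.0 0.0
    endloop
  endfacet
  facet normal 0.0000 0.0000 1.0000
    outer loop
      vertex 0.0 0.0 7.0
      vertex 18.0 0.0 7.0
      vertex 18.0 4.0 7.0
    endloop
  endfacet
  facet normal 0.0000 0.0000 1.0000
    outer loop
      vertex 0.0 0.0 7.0
      vertex 18.0 4.0 7.0
      vertex 7.0 4.0 7.0
    endloop
  endfacet
  facet normal 0.0000 0.0000 1.0000
    outer loop
      vertex 0.0 0.0 7.0
      vertex 7.0 4.0 7.0
      vertex 7.0 28.0 7.0
    endloop
  endfacet
  facet normal 0.0000 0.0000 1.0000
    outer loop
      vertex 0.0 0.0 7.0
      vertex 7.0 28.0 7.0
      vertex 0.0 28.0 7.0
    endloop
  endfacet
  facet normal 0.0000 -1.0000 0.0000
    outer loop
      vertex 0.0 0.0 0.0
      vertex 18.0 0.0 0.0
      vertex 18.0 0.0 7.0
    endloop
  endfacet
  facet normal 0.0000 -1.0000 0.0000
    outer loop
      vertex 0.0 0.0 0.0
      vertex 18.0 0.0 7.0
      vertex 0.0 0.0 7.0
    endloop
  endfacet
  facet normal 1.0000 0.0000 0.0000
    outer loop
      vertex 18.0 0.0 0.0
      vertex 18.0 4.0 0.0
      vertex 18.0 4.0 7.0
    endloop
  endfacet
  facet normal 1.0000 0.0000 0.0000
    outer loop
      vertex 18.0 0.0 0.0
      vertex 18.0 4.0 7.0
      vertex 18.0 0.0 7.0
    endloop
  endfacet
  facet normal 0.0000 1.0000 0.0000
    outer loop
      vertex 18.0 4.0 0.0
      vertex 7.0 4.0 0.0
      vertex 7.0 4.0 7.0
    endloop
  endfacet
  facet normal 0.0000 1.0000 0.0000
    outer loop
      vertex 18.0 4.0 0.0
      vertex 7.0 4.0 7.0
      vertex 18.0 4.0 7.0
    endloop
  endfacet
  facet normal 1.0000 0.0000 0.0000
    outer loop
      vertex 7.0 4.0 0.0
      vertex 7.0 28.0 0.0
      vertex 7.0 28.0 7.0
    endloop
  endfacet
  facet normal 1.0000 0.0000 0.0000
    outer loop
      vertex 7.0 4.0 0.0
      vertex 7.0 28.0 7.0
      vertex 7.0 4.0 7.0
    endloop
  endfacet
  facet normal 0.0000 1.0000 0.0000
    outer loop
      vertex 7.0 28.0 0.0
      vertex 0.0 28.0 0.0
      vertex 0.0 28.0 7.0
    endloop
  endfacet
  facet normal 0.0000 1.0000 0.0000
    outer loop
      vertex 7.0 28.0 0.0
      vertex 0.0 28.0 7.0
      vertex 7.0 28.0 7.0
    endloop
  endfacet
  facet normal -1.0000 0.0000 0.0000
    outer loop
      vertex 0.0 28.0 0.0
      vertex 0.0 0.0 0.0
      vertex 0.0 0.0 7.0
    endloop
  endfacet
  facet normal -1.0000 0.0000 0.0000
    outer loop
      vertex 0.0 28.0 0.0
      vertex 0.0 0.0 7.0
      vertex 0.0 28.0 7.0
    endloop
  endfacet
endsolid part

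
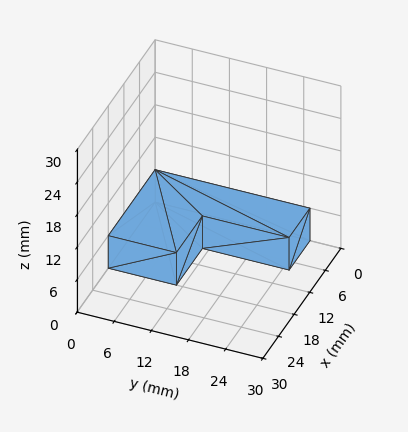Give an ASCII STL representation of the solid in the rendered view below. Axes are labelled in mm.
Reading the render: the shape is an L-shaped prism: outer 18 × 25 mm, arm thicknesses ≈ 11 mm (horizontal) and 8 mm (vertical), extruded 6 mm in z (dimensions read to the nearest mm from the axis ticks). For the STL, each face is triangulated and given an outward normal.

solid part
  facet normal 0.0000 0.0000 -1.0000
    outer loop
      vertex 18.00 11.00 0.00
      vertex 18.00 0.00 0.00
      vertex 0.00 0.00 0.00
    endloop
  endfacet
  facet normal 0.0000 0.0000 -1.0000
    outer loop
      vertex 8.00 11.00 0.00
      vertex 18.00 11.00 0.00
      vertex 0.00 0.00 0.00
    endloop
  endfacet
  facet normal 0.0000 0.0000 -1.0000
    outer loop
      vertex 8.00 25.00 0.00
      vertex 8.00 11.00 0.00
      vertex 0.00 0.00 0.00
    endloop
  endfacet
  facet normal 0.0000 0.0000 -1.0000
    outer loop
      vertex 0.00 25.00 0.00
      vertex 8.00 25.00 0.00
      vertex 0.00 0.00 0.00
    endloop
  endfacet
  facet normal 0.0000 0.0000 1.0000
    outer loop
      vertex 0.00 0.00 6.00
      vertex 18.00 0.00 6.00
      vertex 18.00 11.00 6.00
    endloop
  endfacet
  facet normal 0.0000 0.0000 1.0000
    outer loop
      vertex 0.00 0.00 6.00
      vertex 18.00 11.00 6.00
      vertex 8.00 11.00 6.00
    endloop
  endfacet
  facet normal 0.0000 0.0000 1.0000
    outer loop
      vertex 0.00 0.00 6.00
      vertex 8.00 11.00 6.00
      vertex 8.00 25.00 6.00
    endloop
  endfacet
  facet normal 0.0000 0.0000 1.0000
    outer loop
      vertex 0.00 0.00 6.00
      vertex 8.00 25.00 6.00
      vertex 0.00 25.00 6.00
    endloop
  endfacet
  facet normal 0.0000 -1.0000 0.0000
    outer loop
      vertex 0.00 0.00 0.00
      vertex 18.00 0.00 0.00
      vertex 18.00 0.00 6.00
    endloop
  endfacet
  facet normal 0.0000 -1.0000 0.0000
    outer loop
      vertex 0.00 0.00 0.00
      vertex 18.00 0.00 6.00
      vertex 0.00 0.00 6.00
    endloop
  endfacet
  facet normal 1.0000 0.0000 0.0000
    outer loop
      vertex 18.00 0.00 0.00
      vertex 18.00 11.00 0.00
      vertex 18.00 11.00 6.00
    endloop
  endfacet
  facet normal 1.0000 0.0000 0.0000
    outer loop
      vertex 18.00 0.00 0.00
      vertex 18.00 11.00 6.00
      vertex 18.00 0.00 6.00
    endloop
  endfacet
  facet normal 0.0000 1.0000 0.0000
    outer loop
      vertex 18.00 11.00 0.00
      vertex 8.00 11.00 0.00
      vertex 8.00 11.00 6.00
    endloop
  endfacet
  facet normal 0.0000 1.0000 0.0000
    outer loop
      vertex 18.00 11.00 0.00
      vertex 8.00 11.00 6.00
      vertex 18.00 11.00 6.00
    endloop
  endfacet
  facet normal 1.0000 0.0000 0.0000
    outer loop
      vertex 8.00 11.00 0.00
      vertex 8.00 25.00 0.00
      vertex 8.00 25.00 6.00
    endloop
  endfacet
  facet normal 1.0000 0.0000 0.0000
    outer loop
      vertex 8.00 11.00 0.00
      vertex 8.00 25.00 6.00
      vertex 8.00 11.00 6.00
    endloop
  endfacet
  facet normal 0.0000 1.0000 0.0000
    outer loop
      vertex 8.00 25.00 0.00
      vertex 0.00 25.00 0.00
      vertex 0.00 25.00 6.00
    endloop
  endfacet
  facet normal 0.0000 1.0000 0.0000
    outer loop
      vertex 8.00 25.00 0.00
      vertex 0.00 25.00 6.00
      vertex 8.00 25.00 6.00
    endloop
  endfacet
  facet normal -1.0000 0.0000 0.0000
    outer loop
      vertex 0.00 25.00 0.00
      vertex 0.00 0.00 0.00
      vertex 0.00 0.00 6.00
    endloop
  endfacet
  facet normal -1.0000 0.0000 0.0000
    outer loop
      vertex 0.00 25.00 0.00
      vertex 0.00 0.00 6.00
      vertex 0.00 25.00 6.00
    endloop
  endfacet
endsolid part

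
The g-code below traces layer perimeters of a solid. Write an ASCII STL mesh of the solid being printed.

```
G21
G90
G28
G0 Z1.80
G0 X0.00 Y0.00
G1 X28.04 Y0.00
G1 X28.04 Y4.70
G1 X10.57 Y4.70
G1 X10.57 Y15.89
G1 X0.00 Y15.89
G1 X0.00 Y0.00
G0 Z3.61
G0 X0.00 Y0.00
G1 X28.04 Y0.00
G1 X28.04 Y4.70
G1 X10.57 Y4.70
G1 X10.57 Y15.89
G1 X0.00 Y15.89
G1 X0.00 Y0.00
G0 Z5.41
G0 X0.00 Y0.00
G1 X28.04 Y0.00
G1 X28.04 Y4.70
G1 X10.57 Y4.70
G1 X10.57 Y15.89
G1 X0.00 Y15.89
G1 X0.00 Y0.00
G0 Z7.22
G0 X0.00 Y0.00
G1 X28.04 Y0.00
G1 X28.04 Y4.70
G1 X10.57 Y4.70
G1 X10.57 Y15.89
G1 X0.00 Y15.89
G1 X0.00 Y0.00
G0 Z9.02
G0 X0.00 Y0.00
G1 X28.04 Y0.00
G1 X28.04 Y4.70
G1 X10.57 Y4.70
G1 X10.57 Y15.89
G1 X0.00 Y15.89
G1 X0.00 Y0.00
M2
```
solid part
  facet normal 0.0000 0.0000 -1.0000
    outer loop
      vertex 28.04 4.70 0.00
      vertex 28.04 0.00 0.00
      vertex 0.00 0.00 0.00
    endloop
  endfacet
  facet normal 0.0000 0.0000 -1.0000
    outer loop
      vertex 10.57 4.70 0.00
      vertex 28.04 4.70 0.00
      vertex 0.00 0.00 0.00
    endloop
  endfacet
  facet normal 0.0000 0.0000 -1.0000
    outer loop
      vertex 10.57 15.89 0.00
      vertex 10.57 4.70 0.00
      vertex 0.00 0.00 0.00
    endloop
  endfacet
  facet normal 0.0000 0.0000 -1.0000
    outer loop
      vertex 0.00 15.89 0.00
      vertex 10.57 15.89 0.00
      vertex 0.00 0.00 0.00
    endloop
  endfacet
  facet normal 0.0000 0.0000 1.0000
    outer loop
      vertex 0.00 0.00 9.02
      vertex 28.04 0.00 9.02
      vertex 28.04 4.70 9.02
    endloop
  endfacet
  facet normal 0.0000 0.0000 1.0000
    outer loop
      vertex 0.00 0.00 9.02
      vertex 28.04 4.70 9.02
      vertex 10.57 4.70 9.02
    endloop
  endfacet
  facet normal 0.0000 0.0000 1.0000
    outer loop
      vertex 0.00 0.00 9.02
      vertex 10.57 4.70 9.02
      vertex 10.57 15.89 9.02
    endloop
  endfacet
  facet normal 0.0000 0.0000 1.0000
    outer loop
      vertex 0.00 0.00 9.02
      vertex 10.57 15.89 9.02
      vertex 0.00 15.89 9.02
    endloop
  endfacet
  facet normal 0.0000 -1.0000 0.0000
    outer loop
      vertex 0.00 0.00 0.00
      vertex 28.04 0.00 0.00
      vertex 28.04 0.00 9.02
    endloop
  endfacet
  facet normal 0.0000 -1.0000 0.0000
    outer loop
      vertex 0.00 0.00 0.00
      vertex 28.04 0.00 9.02
      vertex 0.00 0.00 9.02
    endloop
  endfacet
  facet normal 1.0000 0.0000 0.0000
    outer loop
      vertex 28.04 0.00 0.00
      vertex 28.04 4.70 0.00
      vertex 28.04 4.70 9.02
    endloop
  endfacet
  facet normal 1.0000 0.0000 0.0000
    outer loop
      vertex 28.04 0.00 0.00
      vertex 28.04 4.70 9.02
      vertex 28.04 0.00 9.02
    endloop
  endfacet
  facet normal 0.0000 1.0000 0.0000
    outer loop
      vertex 28.04 4.70 0.00
      vertex 10.57 4.70 0.00
      vertex 10.57 4.70 9.02
    endloop
  endfacet
  facet normal 0.0000 1.0000 0.0000
    outer loop
      vertex 28.04 4.70 0.00
      vertex 10.57 4.70 9.02
      vertex 28.04 4.70 9.02
    endloop
  endfacet
  facet normal 1.0000 0.0000 0.0000
    outer loop
      vertex 10.57 4.70 0.00
      vertex 10.57 15.89 0.00
      vertex 10.57 15.89 9.02
    endloop
  endfacet
  facet normal 1.0000 0.0000 0.0000
    outer loop
      vertex 10.57 4.70 0.00
      vertex 10.57 15.89 9.02
      vertex 10.57 4.70 9.02
    endloop
  endfacet
  facet normal 0.0000 1.0000 0.0000
    outer loop
      vertex 10.57 15.89 0.00
      vertex 0.00 15.89 0.00
      vertex 0.00 15.89 9.02
    endloop
  endfacet
  facet normal 0.0000 1.0000 0.0000
    outer loop
      vertex 10.57 15.89 0.00
      vertex 0.00 15.89 9.02
      vertex 10.57 15.89 9.02
    endloop
  endfacet
  facet normal -1.0000 0.0000 0.0000
    outer loop
      vertex 0.00 15.89 0.00
      vertex 0.00 0.00 0.00
      vertex 0.00 0.00 9.02
    endloop
  endfacet
  facet normal -1.0000 0.0000 0.0000
    outer loop
      vertex 0.00 15.89 0.00
      vertex 0.00 0.00 9.02
      vertex 0.00 15.89 9.02
    endloop
  endfacet
endsolid part

The G0 Z moves step by Δz≈1.80 mm. Every layer's G1 loop is the same polygon, so the solid is a straight extrusion of it from z=0 to z≈9.02. Closing with flat bottom and top caps and triangulating gives 20 facets — an L-shaped prism: outer 28 × 15.9 mm, arm thicknesses ≈ 4.7 mm (horizontal) and 10.6 mm (vertical), extruded 9.02 mm in z.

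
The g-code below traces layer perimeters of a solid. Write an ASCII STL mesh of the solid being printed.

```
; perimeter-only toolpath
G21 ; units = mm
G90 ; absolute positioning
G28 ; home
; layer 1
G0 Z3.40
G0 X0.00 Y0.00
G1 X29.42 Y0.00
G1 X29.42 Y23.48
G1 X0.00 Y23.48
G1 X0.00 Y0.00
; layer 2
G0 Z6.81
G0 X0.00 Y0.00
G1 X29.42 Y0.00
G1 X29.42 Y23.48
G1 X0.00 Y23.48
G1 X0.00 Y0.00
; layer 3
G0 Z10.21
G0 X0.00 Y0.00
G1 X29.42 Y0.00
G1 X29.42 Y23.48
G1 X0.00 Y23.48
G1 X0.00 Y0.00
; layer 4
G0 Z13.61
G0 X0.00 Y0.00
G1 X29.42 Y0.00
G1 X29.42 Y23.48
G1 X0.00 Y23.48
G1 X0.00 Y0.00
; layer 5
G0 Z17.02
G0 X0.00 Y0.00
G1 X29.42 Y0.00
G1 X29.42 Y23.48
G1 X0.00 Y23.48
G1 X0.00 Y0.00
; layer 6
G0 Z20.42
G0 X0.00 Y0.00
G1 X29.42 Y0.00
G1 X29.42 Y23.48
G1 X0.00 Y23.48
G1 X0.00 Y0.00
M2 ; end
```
solid part
  facet normal 0.0000 0.0000 -1.0000
    outer loop
      vertex 29.42 23.48 0.00
      vertex 29.42 0.00 0.00
      vertex 0.00 0.00 0.00
    endloop
  endfacet
  facet normal 0.0000 0.0000 -1.0000
    outer loop
      vertex 0.00 23.48 0.00
      vertex 29.42 23.48 0.00
      vertex 0.00 0.00 0.00
    endloop
  endfacet
  facet normal 0.0000 0.0000 1.0000
    outer loop
      vertex 0.00 0.00 20.42
      vertex 29.42 0.00 20.42
      vertex 29.42 23.48 20.42
    endloop
  endfacet
  facet normal 0.0000 0.0000 1.0000
    outer loop
      vertex 0.00 0.00 20.42
      vertex 29.42 23.48 20.42
      vertex 0.00 23.48 20.42
    endloop
  endfacet
  facet normal 0.0000 -1.0000 0.0000
    outer loop
      vertex 0.00 0.00 0.00
      vertex 29.42 0.00 0.00
      vertex 29.42 0.00 20.42
    endloop
  endfacet
  facet normal 0.0000 -1.0000 0.0000
    outer loop
      vertex 0.00 0.00 0.00
      vertex 29.42 0.00 20.42
      vertex 0.00 0.00 20.42
    endloop
  endfacet
  facet normal 0.0000 1.0000 0.0000
    outer loop
      vertex 29.42 23.48 20.42
      vertex 29.42 23.48 0.00
      vertex 0.00 23.48 0.00
    endloop
  endfacet
  facet normal 0.0000 1.0000 0.0000
    outer loop
      vertex 0.00 23.48 20.42
      vertex 29.42 23.48 20.42
      vertex 0.00 23.48 0.00
    endloop
  endfacet
  facet normal -1.0000 0.0000 0.0000
    outer loop
      vertex 0.00 23.48 20.42
      vertex 0.00 23.48 0.00
      vertex 0.00 0.00 0.00
    endloop
  endfacet
  facet normal -1.0000 0.0000 0.0000
    outer loop
      vertex 0.00 0.00 20.42
      vertex 0.00 23.48 20.42
      vertex 0.00 0.00 0.00
    endloop
  endfacet
  facet normal 1.0000 0.0000 0.0000
    outer loop
      vertex 29.42 0.00 0.00
      vertex 29.42 23.48 0.00
      vertex 29.42 23.48 20.42
    endloop
  endfacet
  facet normal 1.0000 0.0000 0.0000
    outer loop
      vertex 29.42 0.00 0.00
      vertex 29.42 23.48 20.42
      vertex 29.42 0.00 20.42
    endloop
  endfacet
endsolid part

The G0 Z moves step by Δz≈3.40 mm. Every layer's G1 loop is the same polygon, so the solid is a straight extrusion of it from z=0 to z≈20.4. Closing with flat bottom and top caps and triangulating gives 12 facets — a rectangular box, roughly 29.4 × 23.5 mm footprint and 20.4 mm tall.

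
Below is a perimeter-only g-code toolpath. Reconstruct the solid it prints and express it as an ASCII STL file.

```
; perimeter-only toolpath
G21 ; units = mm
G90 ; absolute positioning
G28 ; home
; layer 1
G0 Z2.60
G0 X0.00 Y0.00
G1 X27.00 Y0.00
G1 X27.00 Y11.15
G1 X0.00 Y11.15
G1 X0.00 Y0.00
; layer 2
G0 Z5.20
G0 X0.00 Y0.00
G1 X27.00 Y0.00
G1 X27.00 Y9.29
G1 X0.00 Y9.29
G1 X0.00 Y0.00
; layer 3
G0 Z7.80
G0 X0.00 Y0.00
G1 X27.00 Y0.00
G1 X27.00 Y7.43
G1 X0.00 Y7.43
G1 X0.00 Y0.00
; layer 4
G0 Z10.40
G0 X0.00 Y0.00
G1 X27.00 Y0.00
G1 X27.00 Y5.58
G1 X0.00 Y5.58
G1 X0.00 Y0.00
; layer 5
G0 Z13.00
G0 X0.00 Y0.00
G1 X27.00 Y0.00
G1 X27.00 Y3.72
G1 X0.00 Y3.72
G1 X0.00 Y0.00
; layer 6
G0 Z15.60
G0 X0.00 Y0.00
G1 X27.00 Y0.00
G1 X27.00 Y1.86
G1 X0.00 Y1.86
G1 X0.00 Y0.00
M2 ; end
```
solid part
  facet normal 0.0000 0.0000 -1.0000
    outer loop
      vertex 27.00 13.01 0.00
      vertex 27.00 0.00 0.00
      vertex 0.00 0.00 0.00
    endloop
  endfacet
  facet normal 0.0000 0.0000 -1.0000
    outer loop
      vertex 0.00 13.01 0.00
      vertex 27.00 13.01 0.00
      vertex 0.00 0.00 0.00
    endloop
  endfacet
  facet normal 0.0000 -1.0000 0.0000
    outer loop
      vertex 0.00 0.00 0.00
      vertex 27.00 0.00 0.00
      vertex 27.00 0.00 18.20
    endloop
  endfacet
  facet normal 0.0000 -1.0000 0.0000
    outer loop
      vertex 0.00 0.00 0.00
      vertex 27.00 0.00 18.20
      vertex 0.00 0.00 18.20
    endloop
  endfacet
  facet normal 0.0000 0.8135 0.5815
    outer loop
      vertex 0.00 0.00 18.20
      vertex 27.00 0.00 18.20
      vertex 27.00 13.01 0.00
    endloop
  endfacet
  facet normal 0.0000 0.8135 0.5815
    outer loop
      vertex 0.00 0.00 18.20
      vertex 27.00 13.01 0.00
      vertex 0.00 13.01 0.00
    endloop
  endfacet
  facet normal -1.0000 0.0000 0.0000
    outer loop
      vertex 0.00 0.00 18.20
      vertex 0.00 13.01 0.00
      vertex 0.00 0.00 0.00
    endloop
  endfacet
  facet normal 1.0000 0.0000 0.0000
    outer loop
      vertex 27.00 0.00 0.00
      vertex 27.00 13.01 0.00
      vertex 27.00 0.00 18.20
    endloop
  endfacet
endsolid part

The G0 Z moves step by Δz≈2.60 mm. The G1 loops shrink linearly with z, so the solid tapers from its base footprint up to z≈18.2. Closing with a flat bottom cap and the tapered top and triangulating gives 8 facets — a wedge (ramp): 27 × 13 mm base, rising to 18.2 mm along the y=0 edge and sloping linearly to z=0 at y=13.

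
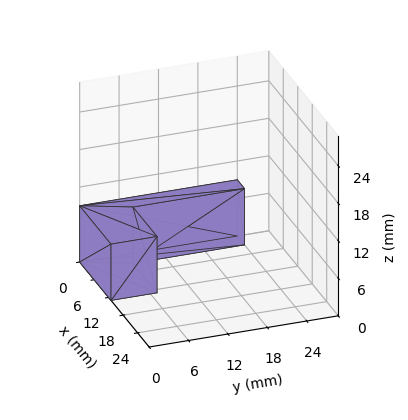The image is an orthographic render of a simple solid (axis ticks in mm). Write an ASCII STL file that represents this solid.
Reading the render: the shape is an L-shaped prism: outer 13 × 24 mm, arm thicknesses ≈ 7 mm (horizontal) and 3 mm (vertical), extruded 9 mm in z (dimensions read to the nearest mm from the axis ticks). For the STL, each face is triangulated and given an outward normal.

solid part
  facet normal 0.0000 0.0000 -1.0000
    outer loop
      vertex 13.0 7.0 0.0
      vertex 13.0 0.0 0.0
      vertex 0.0 0.0 0.0
    endloop
  endfacet
  facet normal 0.0000 0.0000 -1.0000
    outer loop
      vertex 3.0 7.0 0.0
      vertex 13.0 7.0 0.0
      vertex 0.0 0.0 0.0
    endloop
  endfacet
  facet normal 0.0000 0.0000 -1.0000
    outer loop
      vertex 3.0 24.0 0.0
      vertex 3.0 7.0 0.0
      vertex 0.0 0.0 0.0
    endloop
  endfacet
  facet normal 0.0000 0.0000 -1.0000
    outer loop
      vertex 0.0 24.0 0.0
      vertex 3.0 24.0 0.0
      vertex 0.0 0.0 0.0
    endloop
  endfacet
  facet normal 0.0000 0.0000 1.0000
    outer loop
      vertex 0.0 0.0 9.0
      vertex 13.0 0.0 9.0
      vertex 13.0 7.0 9.0
    endloop
  endfacet
  facet normal 0.0000 0.0000 1.0000
    outer loop
      vertex 0.0 0.0 9.0
      vertex 13.0 7.0 9.0
      vertex 3.0 7.0 9.0
    endloop
  endfacet
  facet normal 0.0000 0.0000 1.0000
    outer loop
      vertex 0.0 0.0 9.0
      vertex 3.0 7.0 9.0
      vertex 3.0 24.0 9.0
    endloop
  endfacet
  facet normal 0.0000 0.0000 1.0000
    outer loop
      vertex 0.0 0.0 9.0
      vertex 3.0 24.0 9.0
      vertex 0.0 24.0 9.0
    endloop
  endfacet
  facet normal 0.0000 -1.0000 0.0000
    outer loop
      vertex 0.0 0.0 0.0
      vertex 13.0 0.0 0.0
      vertex 13.0 0.0 9.0
    endloop
  endfacet
  facet normal 0.0000 -1.0000 0.0000
    outer loop
      vertex 0.0 0.0 0.0
      vertex 13.0 0.0 9.0
      vertex 0.0 0.0 9.0
    endloop
  endfacet
  facet normal 1.0000 0.0000 0.0000
    outer loop
      vertex 13.0 0.0 0.0
      vertex 13.0 7.0 0.0
      vertex 13.0 7.0 9.0
    endloop
  endfacet
  facet normal 1.0000 0.0000 0.0000
    outer loop
      vertex 13.0 0.0 0.0
      vertex 13.0 7.0 9.0
      vertex 13.0 0.0 9.0
    endloop
  endfacet
  facet normal 0.0000 1.0000 0.0000
    outer loop
      vertex 13.0 7.0 0.0
      vertex 3.0 7.0 0.0
      vertex 3.0 7.0 9.0
    endloop
  endfacet
  facet normal 0.0000 1.0000 0.0000
    outer loop
      vertex 13.0 7.0 0.0
      vertex 3.0 7.0 9.0
      vertex 13.0 7.0 9.0
    endloop
  endfacet
  facet normal 1.0000 0.0000 0.0000
    outer loop
      vertex 3.0 7.0 0.0
      vertex 3.0 24.0 0.0
      vertex 3.0 24.0 9.0
    endloop
  endfacet
  facet normal 1.0000 0.0000 0.0000
    outer loop
      vertex 3.0 7.0 0.0
      vertex 3.0 24.0 9.0
      vertex 3.0 7.0 9.0
    endloop
  endfacet
  facet normal 0.0000 1.0000 0.0000
    outer loop
      vertex 3.0 24.0 0.0
      vertex 0.0 24.0 0.0
      vertex 0.0 24.0 9.0
    endloop
  endfacet
  facet normal 0.0000 1.0000 0.0000
    outer loop
      vertex 3.0 24.0 0.0
      vertex 0.0 24.0 9.0
      vertex 3.0 24.0 9.0
    endloop
  endfacet
  facet normal -1.0000 0.0000 0.0000
    outer loop
      vertex 0.0 24.0 0.0
      vertex 0.0 0.0 0.0
      vertex 0.0 0.0 9.0
    endloop
  endfacet
  facet normal -1.0000 0.0000 0.0000
    outer loop
      vertex 0.0 24.0 0.0
      vertex 0.0 0.0 9.0
      vertex 0.0 24.0 9.0
    endloop
  endfacet
endsolid part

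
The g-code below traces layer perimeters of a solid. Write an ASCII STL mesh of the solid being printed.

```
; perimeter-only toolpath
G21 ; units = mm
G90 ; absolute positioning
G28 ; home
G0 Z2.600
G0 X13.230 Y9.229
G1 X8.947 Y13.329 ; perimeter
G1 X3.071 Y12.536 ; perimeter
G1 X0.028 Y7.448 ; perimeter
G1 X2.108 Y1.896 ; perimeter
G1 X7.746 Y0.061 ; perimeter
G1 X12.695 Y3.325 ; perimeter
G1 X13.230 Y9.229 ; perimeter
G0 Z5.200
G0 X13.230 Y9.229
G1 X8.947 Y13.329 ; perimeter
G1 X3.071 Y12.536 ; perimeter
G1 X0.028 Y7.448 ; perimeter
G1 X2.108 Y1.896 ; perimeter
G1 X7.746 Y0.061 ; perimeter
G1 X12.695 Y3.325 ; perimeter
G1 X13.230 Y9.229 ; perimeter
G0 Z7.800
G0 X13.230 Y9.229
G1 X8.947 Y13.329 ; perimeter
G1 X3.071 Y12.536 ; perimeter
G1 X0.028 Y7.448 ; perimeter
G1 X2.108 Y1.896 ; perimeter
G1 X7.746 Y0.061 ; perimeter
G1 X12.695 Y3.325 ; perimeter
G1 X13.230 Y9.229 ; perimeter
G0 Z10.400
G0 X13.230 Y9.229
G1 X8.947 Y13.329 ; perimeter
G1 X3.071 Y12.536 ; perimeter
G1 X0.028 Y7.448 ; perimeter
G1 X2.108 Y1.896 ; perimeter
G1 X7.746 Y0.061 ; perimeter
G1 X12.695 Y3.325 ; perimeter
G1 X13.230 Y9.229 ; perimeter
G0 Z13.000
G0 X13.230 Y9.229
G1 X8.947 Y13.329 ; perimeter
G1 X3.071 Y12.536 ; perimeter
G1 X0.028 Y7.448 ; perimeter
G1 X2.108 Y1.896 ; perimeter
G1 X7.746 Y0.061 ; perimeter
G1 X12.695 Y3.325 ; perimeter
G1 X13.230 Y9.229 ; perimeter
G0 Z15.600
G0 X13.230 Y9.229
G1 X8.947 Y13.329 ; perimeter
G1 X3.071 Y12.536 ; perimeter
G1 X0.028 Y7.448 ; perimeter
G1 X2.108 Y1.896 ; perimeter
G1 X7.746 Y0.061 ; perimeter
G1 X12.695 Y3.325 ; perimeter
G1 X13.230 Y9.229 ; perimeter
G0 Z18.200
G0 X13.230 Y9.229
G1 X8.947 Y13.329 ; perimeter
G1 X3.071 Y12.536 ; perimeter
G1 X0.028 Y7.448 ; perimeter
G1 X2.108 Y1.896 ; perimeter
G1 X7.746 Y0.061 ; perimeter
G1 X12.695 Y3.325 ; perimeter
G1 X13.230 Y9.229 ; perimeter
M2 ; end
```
solid part
  facet normal 0.0000 0.0000 -1.0000
    outer loop
      vertex 3.071 12.536 0.000
      vertex 8.947 13.329 0.000
      vertex 13.230 9.229 0.000
    endloop
  endfacet
  facet normal 0.0000 0.0000 -1.0000
    outer loop
      vertex 0.028 7.448 0.000
      vertex 3.071 12.536 0.000
      vertex 13.230 9.229 0.000
    endloop
  endfacet
  facet normal 0.0000 0.0000 -1.0000
    outer loop
      vertex 2.108 1.896 0.000
      vertex 0.028 7.448 0.000
      vertex 13.230 9.229 0.000
    endloop
  endfacet
  facet normal 0.0000 0.0000 -1.0000
    outer loop
      vertex 7.746 0.061 0.000
      vertex 2.108 1.896 0.000
      vertex 13.230 9.229 0.000
    endloop
  endfacet
  facet normal 0.0000 0.0000 -1.0000
    outer loop
      vertex 12.695 3.325 0.000
      vertex 7.746 0.061 0.000
      vertex 13.230 9.229 0.000
    endloop
  endfacet
  facet normal 0.0000 0.0000 1.0000
    outer loop
      vertex 13.230 9.229 18.200
      vertex 8.947 13.329 18.200
      vertex 3.071 12.536 18.200
    endloop
  endfacet
  facet normal 0.0000 0.0000 1.0000
    outer loop
      vertex 13.230 9.229 18.200
      vertex 3.071 12.536 18.200
      vertex 0.028 7.448 18.200
    endloop
  endfacet
  facet normal 0.0000 0.0000 1.0000
    outer loop
      vertex 13.230 9.229 18.200
      vertex 0.028 7.448 18.200
      vertex 2.108 1.896 18.200
    endloop
  endfacet
  facet normal 0.0000 0.0000 1.0000
    outer loop
      vertex 13.230 9.229 18.200
      vertex 2.108 1.896 18.200
      vertex 7.746 0.061 18.200
    endloop
  endfacet
  facet normal 0.0000 0.0000 1.0000
    outer loop
      vertex 13.230 9.229 18.200
      vertex 7.746 0.061 18.200
      vertex 12.695 3.325 18.200
    endloop
  endfacet
  facet normal 0.6915 0.7224 0.0000
    outer loop
      vertex 13.230 9.229 0.000
      vertex 8.947 13.329 0.000
      vertex 8.947 13.329 18.200
    endloop
  endfacet
  facet normal 0.6915 0.7224 0.0000
    outer loop
      vertex 13.230 9.229 0.000
      vertex 8.947 13.329 18.200
      vertex 13.230 9.229 18.200
    endloop
  endfacet
  facet normal -0.1337 0.9910 0.0000
    outer loop
      vertex 8.947 13.329 0.000
      vertex 3.071 12.536 0.000
      vertex 3.071 12.536 18.200
    endloop
  endfacet
  facet normal -0.1337 0.9910 0.0000
    outer loop
      vertex 8.947 13.329 0.000
      vertex 3.071 12.536 18.200
      vertex 8.947 13.329 18.200
    endloop
  endfacet
  facet normal -0.8582 0.5133 0.0000
    outer loop
      vertex 3.071 12.536 0.000
      vertex 0.028 7.448 0.000
      vertex 0.028 7.448 18.200
    endloop
  endfacet
  facet normal -0.8582 0.5133 0.0000
    outer loop
      vertex 3.071 12.536 0.000
      vertex 0.028 7.448 18.200
      vertex 3.071 12.536 18.200
    endloop
  endfacet
  facet normal -0.9364 -0.3508 0.0000
    outer loop
      vertex 0.028 7.448 0.000
      vertex 2.108 1.896 0.000
      vertex 2.108 1.896 18.200
    endloop
  endfacet
  facet normal -0.9364 -0.3508 0.0000
    outer loop
      vertex 0.028 7.448 0.000
      vertex 2.108 1.896 18.200
      vertex 0.028 7.448 18.200
    endloop
  endfacet
  facet normal -0.3095 -0.9509 0.0000
    outer loop
      vertex 2.108 1.896 0.000
      vertex 7.746 0.061 0.000
      vertex 7.746 0.061 18.200
    endloop
  endfacet
  facet normal -0.3095 -0.9509 0.0000
    outer loop
      vertex 2.108 1.896 0.000
      vertex 7.746 0.061 18.200
      vertex 2.108 1.896 18.200
    endloop
  endfacet
  facet normal 0.5506 -0.8348 0.0000
    outer loop
      vertex 7.746 0.061 0.000
      vertex 12.695 3.325 0.000
      vertex 12.695 3.325 18.200
    endloop
  endfacet
  facet normal 0.5506 -0.8348 0.0000
    outer loop
      vertex 7.746 0.061 0.000
      vertex 12.695 3.325 18.200
      vertex 7.746 0.061 18.200
    endloop
  endfacet
  facet normal 0.9959 -0.0902 0.0000
    outer loop
      vertex 12.695 3.325 0.000
      vertex 13.230 9.229 0.000
      vertex 13.230 9.229 18.200
    endloop
  endfacet
  facet normal 0.9959 -0.0902 0.0000
    outer loop
      vertex 12.695 3.325 0.000
      vertex 13.230 9.229 18.200
      vertex 12.695 3.325 18.200
    endloop
  endfacet
endsolid part

The G0 Z moves step by Δz≈2.600 mm. Every layer's G1 loop is the same polygon, so the solid is a straight extrusion of it from z=0 to z≈18.2. Closing with flat bottom and top caps and triangulating gives 24 facets — a regular 7-sided prism (a cylinder approximated with 7 flat sides), circumscribed radius ≈ 6.83 mm, height ≈ 18.2 mm.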